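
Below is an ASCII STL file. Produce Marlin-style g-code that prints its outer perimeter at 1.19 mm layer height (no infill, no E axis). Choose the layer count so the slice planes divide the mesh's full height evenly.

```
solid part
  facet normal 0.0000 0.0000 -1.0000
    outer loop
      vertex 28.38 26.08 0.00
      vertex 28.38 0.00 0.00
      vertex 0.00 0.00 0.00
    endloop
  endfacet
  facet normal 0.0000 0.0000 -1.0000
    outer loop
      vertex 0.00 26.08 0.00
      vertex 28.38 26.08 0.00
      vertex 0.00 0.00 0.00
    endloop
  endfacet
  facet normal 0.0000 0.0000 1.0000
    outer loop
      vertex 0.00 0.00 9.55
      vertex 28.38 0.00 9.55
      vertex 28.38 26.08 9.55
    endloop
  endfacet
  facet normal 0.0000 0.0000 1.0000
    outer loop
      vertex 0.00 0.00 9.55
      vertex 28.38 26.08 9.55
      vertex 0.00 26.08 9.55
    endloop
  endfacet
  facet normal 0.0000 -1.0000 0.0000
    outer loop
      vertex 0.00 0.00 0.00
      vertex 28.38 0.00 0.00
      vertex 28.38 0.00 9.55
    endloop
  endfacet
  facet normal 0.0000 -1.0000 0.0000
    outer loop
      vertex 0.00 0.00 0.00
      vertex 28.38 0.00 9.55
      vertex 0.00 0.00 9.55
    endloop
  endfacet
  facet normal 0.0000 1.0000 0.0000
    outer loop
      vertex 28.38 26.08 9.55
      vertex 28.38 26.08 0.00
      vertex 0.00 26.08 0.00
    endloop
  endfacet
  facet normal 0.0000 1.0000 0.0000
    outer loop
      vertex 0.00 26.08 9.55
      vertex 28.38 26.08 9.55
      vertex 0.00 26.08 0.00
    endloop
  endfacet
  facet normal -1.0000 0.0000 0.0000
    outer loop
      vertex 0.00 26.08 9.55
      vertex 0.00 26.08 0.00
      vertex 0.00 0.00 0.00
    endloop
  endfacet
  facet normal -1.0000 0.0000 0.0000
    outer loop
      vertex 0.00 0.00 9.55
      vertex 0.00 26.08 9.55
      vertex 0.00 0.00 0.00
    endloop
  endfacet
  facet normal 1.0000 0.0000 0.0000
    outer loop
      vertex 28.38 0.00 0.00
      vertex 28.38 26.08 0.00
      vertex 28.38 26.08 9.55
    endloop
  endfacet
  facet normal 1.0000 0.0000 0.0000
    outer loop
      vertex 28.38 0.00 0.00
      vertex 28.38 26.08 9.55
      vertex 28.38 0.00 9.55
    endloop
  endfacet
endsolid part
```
; perimeter-only toolpath
G21 ; units = mm
G90 ; absolute positioning
G28 ; home
; layer 1
G0 Z1.19
G0 X0.00 Y0.00
G1 X28.38 Y0.00
G1 X28.38 Y26.08
G1 X0.00 Y26.08
G1 X0.00 Y0.00
; layer 2
G0 Z2.39
G0 X0.00 Y0.00
G1 X28.38 Y0.00
G1 X28.38 Y26.08
G1 X0.00 Y26.08
G1 X0.00 Y0.00
; layer 3
G0 Z3.58
G0 X0.00 Y0.00
G1 X28.38 Y0.00
G1 X28.38 Y26.08
G1 X0.00 Y26.08
G1 X0.00 Y0.00
; layer 4
G0 Z4.78
G0 X0.00 Y0.00
G1 X28.38 Y0.00
G1 X28.38 Y26.08
G1 X0.00 Y26.08
G1 X0.00 Y0.00
; layer 5
G0 Z5.97
G0 X0.00 Y0.00
G1 X28.38 Y0.00
G1 X28.38 Y26.08
G1 X0.00 Y26.08
G1 X0.00 Y0.00
; layer 6
G0 Z7.16
G0 X0.00 Y0.00
G1 X28.38 Y0.00
G1 X28.38 Y26.08
G1 X0.00 Y26.08
G1 X0.00 Y0.00
; layer 7
G0 Z8.36
G0 X0.00 Y0.00
G1 X28.38 Y0.00
G1 X28.38 Y26.08
G1 X0.00 Y26.08
G1 X0.00 Y0.00
; layer 8
G0 Z9.55
G0 X0.00 Y0.00
G1 X28.38 Y0.00
G1 X28.38 Y26.08
G1 X0.00 Y26.08
G1 X0.00 Y0.00
M2 ; end

The solid is a rectangular box, roughly 28.4 × 26.1 mm footprint and 9.55 mm tall. Slicing at Δz = 1.19 mm — 8 equal slices spanning the solid's height, so layer i sits at z = i·h/8 — gives 8 non-empty perimeters. Each is a 4-segment closed polygon; G0 lifts to the layer z and rapids to the start vertex, then G1 traces the edges.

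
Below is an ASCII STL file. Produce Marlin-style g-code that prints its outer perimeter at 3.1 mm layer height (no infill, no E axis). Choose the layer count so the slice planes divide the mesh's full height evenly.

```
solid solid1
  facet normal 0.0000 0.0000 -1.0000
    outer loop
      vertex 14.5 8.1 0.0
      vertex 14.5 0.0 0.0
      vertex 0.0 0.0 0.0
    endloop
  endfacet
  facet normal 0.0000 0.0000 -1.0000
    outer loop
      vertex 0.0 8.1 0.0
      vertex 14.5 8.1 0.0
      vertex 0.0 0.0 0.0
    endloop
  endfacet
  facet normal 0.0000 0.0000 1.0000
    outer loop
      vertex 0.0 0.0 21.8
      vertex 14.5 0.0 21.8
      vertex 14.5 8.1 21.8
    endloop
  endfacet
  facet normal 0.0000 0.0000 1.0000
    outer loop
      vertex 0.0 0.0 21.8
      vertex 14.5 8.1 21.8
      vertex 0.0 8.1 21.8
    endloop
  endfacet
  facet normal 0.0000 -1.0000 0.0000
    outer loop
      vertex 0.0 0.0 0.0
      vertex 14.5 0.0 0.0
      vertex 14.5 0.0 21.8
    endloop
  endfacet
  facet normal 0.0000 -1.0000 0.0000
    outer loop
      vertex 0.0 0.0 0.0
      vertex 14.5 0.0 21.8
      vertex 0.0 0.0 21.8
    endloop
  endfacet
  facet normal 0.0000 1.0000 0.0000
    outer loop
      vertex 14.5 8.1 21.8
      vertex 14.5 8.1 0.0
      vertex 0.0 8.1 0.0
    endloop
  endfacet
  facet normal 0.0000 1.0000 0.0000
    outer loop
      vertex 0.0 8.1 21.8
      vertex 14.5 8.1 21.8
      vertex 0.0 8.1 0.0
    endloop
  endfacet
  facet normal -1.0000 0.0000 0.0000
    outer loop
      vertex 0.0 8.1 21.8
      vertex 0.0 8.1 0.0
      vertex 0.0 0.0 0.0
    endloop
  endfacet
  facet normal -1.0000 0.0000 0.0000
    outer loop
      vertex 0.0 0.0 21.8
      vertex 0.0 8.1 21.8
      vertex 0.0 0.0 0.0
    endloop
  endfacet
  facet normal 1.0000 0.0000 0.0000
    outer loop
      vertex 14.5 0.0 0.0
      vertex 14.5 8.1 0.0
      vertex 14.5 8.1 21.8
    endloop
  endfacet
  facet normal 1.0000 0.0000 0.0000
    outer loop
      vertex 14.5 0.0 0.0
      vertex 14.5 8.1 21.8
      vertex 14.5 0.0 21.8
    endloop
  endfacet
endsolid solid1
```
; perimeter-only toolpath
G21 ; units = mm
G90 ; absolute positioning
G28 ; home
; layer 1
G0 Z3.1
G0 X0.0 Y0.0
G1 X14.5 Y0.0
G1 X14.5 Y8.1
G1 X0.0 Y8.1
G1 X0.0 Y0.0
; layer 2
G0 Z6.2
G0 X0.0 Y0.0
G1 X14.5 Y0.0
G1 X14.5 Y8.1
G1 X0.0 Y8.1
G1 X0.0 Y0.0
; layer 3
G0 Z9.3
G0 X0.0 Y0.0
G1 X14.5 Y0.0
G1 X14.5 Y8.1
G1 X0.0 Y8.1
G1 X0.0 Y0.0
; layer 4
G0 Z12.5
G0 X0.0 Y0.0
G1 X14.5 Y0.0
G1 X14.5 Y8.1
G1 X0.0 Y8.1
G1 X0.0 Y0.0
; layer 5
G0 Z15.6
G0 X0.0 Y0.0
G1 X14.5 Y0.0
G1 X14.5 Y8.1
G1 X0.0 Y8.1
G1 X0.0 Y0.0
; layer 6
G0 Z18.7
G0 X0.0 Y0.0
G1 X14.5 Y0.0
G1 X14.5 Y8.1
G1 X0.0 Y8.1
G1 X0.0 Y0.0
; layer 7
G0 Z21.8
G0 X0.0 Y0.0
G1 X14.5 Y0.0
G1 X14.5 Y8.1
G1 X0.0 Y8.1
G1 X0.0 Y0.0
M2 ; end

The solid is a rectangular box, roughly 14.5 × 8.1 mm footprint and 21.8 mm tall. Slicing at Δz = 3.1 mm — 7 equal slices spanning the solid's height, so layer i sits at z = i·h/7 — gives 7 non-empty perimeters. Each is a 4-segment closed polygon; G0 lifts to the layer z and rapids to the start vertex, then G1 traces the edges.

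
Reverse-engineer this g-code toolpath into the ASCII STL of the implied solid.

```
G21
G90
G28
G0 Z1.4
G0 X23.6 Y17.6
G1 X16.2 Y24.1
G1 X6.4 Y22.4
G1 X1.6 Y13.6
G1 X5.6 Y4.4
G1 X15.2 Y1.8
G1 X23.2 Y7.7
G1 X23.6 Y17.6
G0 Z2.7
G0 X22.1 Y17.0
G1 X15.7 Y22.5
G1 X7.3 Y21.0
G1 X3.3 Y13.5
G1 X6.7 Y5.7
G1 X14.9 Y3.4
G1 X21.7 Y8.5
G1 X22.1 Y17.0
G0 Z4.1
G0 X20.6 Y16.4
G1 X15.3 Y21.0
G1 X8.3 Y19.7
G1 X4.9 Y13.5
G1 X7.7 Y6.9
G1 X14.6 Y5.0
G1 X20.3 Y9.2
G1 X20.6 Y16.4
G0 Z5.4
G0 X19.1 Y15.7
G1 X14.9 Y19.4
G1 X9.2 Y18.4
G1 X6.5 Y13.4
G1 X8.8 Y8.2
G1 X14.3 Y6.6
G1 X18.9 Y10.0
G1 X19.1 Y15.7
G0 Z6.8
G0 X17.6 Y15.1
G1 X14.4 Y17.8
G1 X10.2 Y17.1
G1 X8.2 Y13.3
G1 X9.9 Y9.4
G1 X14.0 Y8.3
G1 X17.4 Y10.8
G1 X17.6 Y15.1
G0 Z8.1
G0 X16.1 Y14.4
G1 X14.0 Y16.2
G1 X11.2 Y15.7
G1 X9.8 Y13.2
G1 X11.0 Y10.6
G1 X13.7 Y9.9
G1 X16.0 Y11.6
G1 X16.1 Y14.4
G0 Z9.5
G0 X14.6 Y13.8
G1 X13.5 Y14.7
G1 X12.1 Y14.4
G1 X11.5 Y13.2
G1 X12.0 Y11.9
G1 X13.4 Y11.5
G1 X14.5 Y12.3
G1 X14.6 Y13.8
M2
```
solid part
  facet normal 0.0000 0.0000 -1.0000
    outer loop
      vertex 5.4 23.7 0.0
      vertex 16.6 25.7 0.0
      vertex 25.1 18.3 0.0
    endloop
  endfacet
  facet normal 0.0000 0.0000 -1.0000
    outer loop
      vertex 0.0 13.7 0.0
      vertex 5.4 23.7 0.0
      vertex 25.1 18.3 0.0
    endloop
  endfacet
  facet normal 0.0000 0.0000 -1.0000
    outer loop
      vertex 4.5 3.2 0.0
      vertex 0.0 13.7 0.0
      vertex 25.1 18.3 0.0
    endloop
  endfacet
  facet normal 0.0000 0.0000 -1.0000
    outer loop
      vertex 15.5 0.2 0.0
      vertex 4.5 3.2 0.0
      vertex 25.1 18.3 0.0
    endloop
  endfacet
  facet normal 0.0000 0.0000 -1.0000
    outer loop
      vertex 24.6 6.9 0.0
      vertex 15.5 0.2 0.0
      vertex 25.1 18.3 0.0
    endloop
  endfacet
  facet normal 0.4433 0.5092 0.7377
    outer loop
      vertex 25.1 18.3 0.0
      vertex 16.6 25.7 0.0
      vertex 13.1 13.1 10.8
    endloop
  endfacet
  facet normal -0.1187 0.6650 0.7373
    outer loop
      vertex 16.6 25.7 0.0
      vertex 5.4 23.7 0.0
      vertex 13.1 13.1 10.8
    endloop
  endfacet
  facet normal -0.5938 0.3206 0.7380
    outer loop
      vertex 5.4 23.7 0.0
      vertex 0.0 13.7 0.0
      vertex 13.1 13.1 10.8
    endloop
  endfacet
  facet normal -0.6204 -0.2659 0.7378
    outer loop
      vertex 0.0 13.7 0.0
      vertex 4.5 3.2 0.0
      vertex 13.1 13.1 10.8
    endloop
  endfacet
  facet normal -0.1775 -0.6509 0.7381
    outer loop
      vertex 4.5 3.2 0.0
      vertex 15.5 0.2 0.0
      vertex 13.1 13.1 10.8
    endloop
  endfacet
  facet normal 0.4001 -0.5434 0.7380
    outer loop
      vertex 15.5 0.2 0.0
      vertex 24.6 6.9 0.0
      vertex 13.1 13.1 10.8
    endloop
  endfacet
  facet normal 0.6757 -0.0296 0.7365
    outer loop
      vertex 24.6 6.9 0.0
      vertex 25.1 18.3 0.0
      vertex 13.1 13.1 10.8
    endloop
  endfacet
endsolid part

The G0 Z moves step by Δz≈1.4 mm. The G1 loops shrink linearly with z, so the solid tapers from its base footprint up to z≈10.8. Closing with a flat bottom cap and the tapered top and triangulating gives 12 facets — a regular 7-sided pyramid, base circumscribed radius ≈ 13.1 mm, apex at z ≈ 10.8 mm.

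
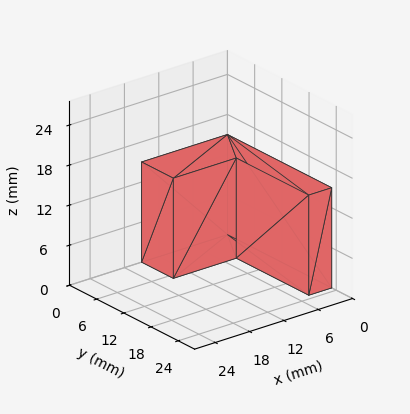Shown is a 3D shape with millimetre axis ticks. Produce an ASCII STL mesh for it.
Reading the render: the shape is an L-shaped prism: outer 15 × 23 mm, arm thicknesses ≈ 7 mm (horizontal) and 4 mm (vertical), extruded 15 mm in z (dimensions read to the nearest mm from the axis ticks). For the STL, each face is triangulated and given an outward normal.

solid part
  facet normal 0.0000 0.0000 -1.0000
    outer loop
      vertex 15.000 7.000 0.000
      vertex 15.000 0.000 0.000
      vertex 0.000 0.000 0.000
    endloop
  endfacet
  facet normal 0.0000 0.0000 -1.0000
    outer loop
      vertex 4.000 7.000 0.000
      vertex 15.000 7.000 0.000
      vertex 0.000 0.000 0.000
    endloop
  endfacet
  facet normal 0.0000 0.0000 -1.0000
    outer loop
      vertex 4.000 23.000 0.000
      vertex 4.000 7.000 0.000
      vertex 0.000 0.000 0.000
    endloop
  endfacet
  facet normal 0.0000 0.0000 -1.0000
    outer loop
      vertex 0.000 23.000 0.000
      vertex 4.000 23.000 0.000
      vertex 0.000 0.000 0.000
    endloop
  endfacet
  facet normal 0.0000 0.0000 1.0000
    outer loop
      vertex 0.000 0.000 15.000
      vertex 15.000 0.000 15.000
      vertex 15.000 7.000 15.000
    endloop
  endfacet
  facet normal 0.0000 0.0000 1.0000
    outer loop
      vertex 0.000 0.000 15.000
      vertex 15.000 7.000 15.000
      vertex 4.000 7.000 15.000
    endloop
  endfacet
  facet normal 0.0000 0.0000 1.0000
    outer loop
      vertex 0.000 0.000 15.000
      vertex 4.000 7.000 15.000
      vertex 4.000 23.000 15.000
    endloop
  endfacet
  facet normal 0.0000 0.0000 1.0000
    outer loop
      vertex 0.000 0.000 15.000
      vertex 4.000 23.000 15.000
      vertex 0.000 23.000 15.000
    endloop
  endfacet
  facet normal 0.0000 -1.0000 0.0000
    outer loop
      vertex 0.000 0.000 0.000
      vertex 15.000 0.000 0.000
      vertex 15.000 0.000 15.000
    endloop
  endfacet
  facet normal 0.0000 -1.0000 0.0000
    outer loop
      vertex 0.000 0.000 0.000
      vertex 15.000 0.000 15.000
      vertex 0.000 0.000 15.000
    endloop
  endfacet
  facet normal 1.0000 0.0000 0.0000
    outer loop
      vertex 15.000 0.000 0.000
      vertex 15.000 7.000 0.000
      vertex 15.000 7.000 15.000
    endloop
  endfacet
  facet normal 1.0000 0.0000 0.0000
    outer loop
      vertex 15.000 0.000 0.000
      vertex 15.000 7.000 15.000
      vertex 15.000 0.000 15.000
    endloop
  endfacet
  facet normal 0.0000 1.0000 0.0000
    outer loop
      vertex 15.000 7.000 0.000
      vertex 4.000 7.000 0.000
      vertex 4.000 7.000 15.000
    endloop
  endfacet
  facet normal 0.0000 1.0000 0.0000
    outer loop
      vertex 15.000 7.000 0.000
      vertex 4.000 7.000 15.000
      vertex 15.000 7.000 15.000
    endloop
  endfacet
  facet normal 1.0000 0.0000 0.0000
    outer loop
      vertex 4.000 7.000 0.000
      vertex 4.000 23.000 0.000
      vertex 4.000 23.000 15.000
    endloop
  endfacet
  facet normal 1.0000 0.0000 0.0000
    outer loop
      vertex 4.000 7.000 0.000
      vertex 4.000 23.000 15.000
      vertex 4.000 7.000 15.000
    endloop
  endfacet
  facet normal 0.0000 1.0000 0.0000
    outer loop
      vertex 4.000 23.000 0.000
      vertex 0.000 23.000 0.000
      vertex 0.000 23.000 15.000
    endloop
  endfacet
  facet normal 0.0000 1.0000 0.0000
    outer loop
      vertex 4.000 23.000 0.000
      vertex 0.000 23.000 15.000
      vertex 4.000 23.000 15.000
    endloop
  endfacet
  facet normal -1.0000 0.0000 0.0000
    outer loop
      vertex 0.000 23.000 0.000
      vertex 0.000 0.000 0.000
      vertex 0.000 0.000 15.000
    endloop
  endfacet
  facet normal -1.0000 0.0000 0.0000
    outer loop
      vertex 0.000 23.000 0.000
      vertex 0.000 0.000 15.000
      vertex 0.000 23.000 15.000
    endloop
  endfacet
endsolid part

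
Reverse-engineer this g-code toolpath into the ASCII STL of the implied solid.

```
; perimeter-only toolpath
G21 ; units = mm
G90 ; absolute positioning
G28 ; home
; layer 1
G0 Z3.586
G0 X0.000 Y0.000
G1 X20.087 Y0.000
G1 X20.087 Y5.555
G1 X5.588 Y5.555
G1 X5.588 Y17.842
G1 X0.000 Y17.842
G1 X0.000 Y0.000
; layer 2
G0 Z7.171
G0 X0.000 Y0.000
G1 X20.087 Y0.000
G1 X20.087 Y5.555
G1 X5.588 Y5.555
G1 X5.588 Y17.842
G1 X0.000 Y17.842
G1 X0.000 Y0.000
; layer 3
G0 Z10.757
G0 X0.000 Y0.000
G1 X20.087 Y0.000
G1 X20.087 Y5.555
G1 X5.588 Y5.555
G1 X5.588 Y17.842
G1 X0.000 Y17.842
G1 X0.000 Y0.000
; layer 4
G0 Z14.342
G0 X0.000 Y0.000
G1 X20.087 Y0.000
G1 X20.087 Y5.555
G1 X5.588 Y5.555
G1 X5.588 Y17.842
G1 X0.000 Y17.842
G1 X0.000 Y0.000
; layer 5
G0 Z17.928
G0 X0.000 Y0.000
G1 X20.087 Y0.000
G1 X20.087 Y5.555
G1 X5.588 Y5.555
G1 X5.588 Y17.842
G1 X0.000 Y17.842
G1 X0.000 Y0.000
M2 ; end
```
solid part
  facet normal 0.0000 0.0000 -1.0000
    outer loop
      vertex 20.087 5.555 0.000
      vertex 20.087 0.000 0.000
      vertex 0.000 0.000 0.000
    endloop
  endfacet
  facet normal 0.0000 0.0000 -1.0000
    outer loop
      vertex 5.588 5.555 0.000
      vertex 20.087 5.555 0.000
      vertex 0.000 0.000 0.000
    endloop
  endfacet
  facet normal 0.0000 0.0000 -1.0000
    outer loop
      vertex 5.588 17.842 0.000
      vertex 5.588 5.555 0.000
      vertex 0.000 0.000 0.000
    endloop
  endfacet
  facet normal 0.0000 0.0000 -1.0000
    outer loop
      vertex 0.000 17.842 0.000
      vertex 5.588 17.842 0.000
      vertex 0.000 0.000 0.000
    endloop
  endfacet
  facet normal 0.0000 0.0000 1.0000
    outer loop
      vertex 0.000 0.000 17.928
      vertex 20.087 0.000 17.928
      vertex 20.087 5.555 17.928
    endloop
  endfacet
  facet normal 0.0000 0.0000 1.0000
    outer loop
      vertex 0.000 0.000 17.928
      vertex 20.087 5.555 17.928
      vertex 5.588 5.555 17.928
    endloop
  endfacet
  facet normal 0.0000 0.0000 1.0000
    outer loop
      vertex 0.000 0.000 17.928
      vertex 5.588 5.555 17.928
      vertex 5.588 17.842 17.928
    endloop
  endfacet
  facet normal 0.0000 0.0000 1.0000
    outer loop
      vertex 0.000 0.000 17.928
      vertex 5.588 17.842 17.928
      vertex 0.000 17.842 17.928
    endloop
  endfacet
  facet normal 0.0000 -1.0000 0.0000
    outer loop
      vertex 0.000 0.000 0.000
      vertex 20.087 0.000 0.000
      vertex 20.087 0.000 17.928
    endloop
  endfacet
  facet normal 0.0000 -1.0000 0.0000
    outer loop
      vertex 0.000 0.000 0.000
      vertex 20.087 0.000 17.928
      vertex 0.000 0.000 17.928
    endloop
  endfacet
  facet normal 1.0000 0.0000 0.0000
    outer loop
      vertex 20.087 0.000 0.000
      vertex 20.087 5.555 0.000
      vertex 20.087 5.555 17.928
    endloop
  endfacet
  facet normal 1.0000 0.0000 0.0000
    outer loop
      vertex 20.087 0.000 0.000
      vertex 20.087 5.555 17.928
      vertex 20.087 0.000 17.928
    endloop
  endfacet
  facet normal 0.0000 1.0000 0.0000
    outer loop
      vertex 20.087 5.555 0.000
      vertex 5.588 5.555 0.000
      vertex 5.588 5.555 17.928
    endloop
  endfacet
  facet normal 0.0000 1.0000 0.0000
    outer loop
      vertex 20.087 5.555 0.000
      vertex 5.588 5.555 17.928
      vertex 20.087 5.555 17.928
    endloop
  endfacet
  facet normal 1.0000 0.0000 0.0000
    outer loop
      vertex 5.588 5.555 0.000
      vertex 5.588 17.842 0.000
      vertex 5.588 17.842 17.928
    endloop
  endfacet
  facet normal 1.0000 0.0000 0.0000
    outer loop
      vertex 5.588 5.555 0.000
      vertex 5.588 17.842 17.928
      vertex 5.588 5.555 17.928
    endloop
  endfacet
  facet normal 0.0000 1.0000 0.0000
    outer loop
      vertex 5.588 17.842 0.000
      vertex 0.000 17.842 0.000
      vertex 0.000 17.842 17.928
    endloop
  endfacet
  facet normal 0.0000 1.0000 0.0000
    outer loop
      vertex 5.588 17.842 0.000
      vertex 0.000 17.842 17.928
      vertex 5.588 17.842 17.928
    endloop
  endfacet
  facet normal -1.0000 0.0000 0.0000
    outer loop
      vertex 0.000 17.842 0.000
      vertex 0.000 0.000 0.000
      vertex 0.000 0.000 17.928
    endloop
  endfacet
  facet normal -1.0000 0.0000 0.0000
    outer loop
      vertex 0.000 17.842 0.000
      vertex 0.000 0.000 17.928
      vertex 0.000 17.842 17.928
    endloop
  endfacet
endsolid part

The G0 Z moves step by Δz≈3.586 mm. Every layer's G1 loop is the same polygon, so the solid is a straight extrusion of it from z=0 to z≈17.9. Closing with flat bottom and top caps and triangulating gives 20 facets — an L-shaped prism: outer 20.1 × 17.8 mm, arm thicknesses ≈ 5.55 mm (horizontal) and 5.59 mm (vertical), extruded 17.9 mm in z.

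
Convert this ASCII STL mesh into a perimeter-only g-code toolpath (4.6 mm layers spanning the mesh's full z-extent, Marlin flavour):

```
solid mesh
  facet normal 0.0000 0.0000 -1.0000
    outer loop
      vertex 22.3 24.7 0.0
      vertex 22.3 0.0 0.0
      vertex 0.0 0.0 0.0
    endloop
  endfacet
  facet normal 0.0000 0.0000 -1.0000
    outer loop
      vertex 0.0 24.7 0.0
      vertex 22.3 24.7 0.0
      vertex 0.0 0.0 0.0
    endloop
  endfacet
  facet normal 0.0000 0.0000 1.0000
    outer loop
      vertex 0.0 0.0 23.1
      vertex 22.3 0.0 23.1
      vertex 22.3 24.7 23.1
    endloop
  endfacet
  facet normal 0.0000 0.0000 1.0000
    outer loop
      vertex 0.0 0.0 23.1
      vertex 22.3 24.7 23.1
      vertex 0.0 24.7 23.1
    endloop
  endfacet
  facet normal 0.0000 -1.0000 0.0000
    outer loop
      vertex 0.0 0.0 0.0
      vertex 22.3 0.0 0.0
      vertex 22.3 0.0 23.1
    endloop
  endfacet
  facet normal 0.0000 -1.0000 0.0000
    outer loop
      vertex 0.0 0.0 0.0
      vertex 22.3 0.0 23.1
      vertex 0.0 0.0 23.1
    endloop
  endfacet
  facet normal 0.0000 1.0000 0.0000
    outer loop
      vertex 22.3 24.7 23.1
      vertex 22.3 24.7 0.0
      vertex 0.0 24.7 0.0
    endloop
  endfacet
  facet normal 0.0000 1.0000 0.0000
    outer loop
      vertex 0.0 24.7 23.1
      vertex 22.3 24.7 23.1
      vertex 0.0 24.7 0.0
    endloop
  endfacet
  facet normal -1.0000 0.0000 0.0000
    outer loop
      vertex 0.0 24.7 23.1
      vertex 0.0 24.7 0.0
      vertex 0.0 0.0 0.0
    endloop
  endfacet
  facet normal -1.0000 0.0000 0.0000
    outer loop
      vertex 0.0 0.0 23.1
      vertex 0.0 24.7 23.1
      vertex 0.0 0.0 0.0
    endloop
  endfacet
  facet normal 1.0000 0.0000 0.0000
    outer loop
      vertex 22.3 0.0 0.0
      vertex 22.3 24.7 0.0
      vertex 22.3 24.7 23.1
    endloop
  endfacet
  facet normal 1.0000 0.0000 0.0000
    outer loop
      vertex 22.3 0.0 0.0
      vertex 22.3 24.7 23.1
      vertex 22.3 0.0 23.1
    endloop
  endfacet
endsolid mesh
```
; perimeter-only toolpath
G21 ; units = mm
G90 ; absolute positioning
G28 ; home
; layer 1
G0 Z4.6
G0 X0.0 Y0.0
G1 X22.3 Y0.0
G1 X22.3 Y24.7
G1 X0.0 Y24.7
G1 X0.0 Y0.0
; layer 2
G0 Z9.2
G0 X0.0 Y0.0
G1 X22.3 Y0.0
G1 X22.3 Y24.7
G1 X0.0 Y24.7
G1 X0.0 Y0.0
; layer 3
G0 Z13.9
G0 X0.0 Y0.0
G1 X22.3 Y0.0
G1 X22.3 Y24.7
G1 X0.0 Y24.7
G1 X0.0 Y0.0
; layer 4
G0 Z18.5
G0 X0.0 Y0.0
G1 X22.3 Y0.0
G1 X22.3 Y24.7
G1 X0.0 Y24.7
G1 X0.0 Y0.0
; layer 5
G0 Z23.1
G0 X0.0 Y0.0
G1 X22.3 Y0.0
G1 X22.3 Y24.7
G1 X0.0 Y24.7
G1 X0.0 Y0.0
M2 ; end

The solid is a rectangular box, roughly 22.3 × 24.7 mm footprint and 23.1 mm tall. Slicing at Δz = 4.6 mm — 5 equal slices spanning the solid's height, so layer i sits at z = i·h/5 — gives 5 non-empty perimeters. Each is a 4-segment closed polygon; G0 lifts to the layer z and rapids to the start vertex, then G1 traces the edges.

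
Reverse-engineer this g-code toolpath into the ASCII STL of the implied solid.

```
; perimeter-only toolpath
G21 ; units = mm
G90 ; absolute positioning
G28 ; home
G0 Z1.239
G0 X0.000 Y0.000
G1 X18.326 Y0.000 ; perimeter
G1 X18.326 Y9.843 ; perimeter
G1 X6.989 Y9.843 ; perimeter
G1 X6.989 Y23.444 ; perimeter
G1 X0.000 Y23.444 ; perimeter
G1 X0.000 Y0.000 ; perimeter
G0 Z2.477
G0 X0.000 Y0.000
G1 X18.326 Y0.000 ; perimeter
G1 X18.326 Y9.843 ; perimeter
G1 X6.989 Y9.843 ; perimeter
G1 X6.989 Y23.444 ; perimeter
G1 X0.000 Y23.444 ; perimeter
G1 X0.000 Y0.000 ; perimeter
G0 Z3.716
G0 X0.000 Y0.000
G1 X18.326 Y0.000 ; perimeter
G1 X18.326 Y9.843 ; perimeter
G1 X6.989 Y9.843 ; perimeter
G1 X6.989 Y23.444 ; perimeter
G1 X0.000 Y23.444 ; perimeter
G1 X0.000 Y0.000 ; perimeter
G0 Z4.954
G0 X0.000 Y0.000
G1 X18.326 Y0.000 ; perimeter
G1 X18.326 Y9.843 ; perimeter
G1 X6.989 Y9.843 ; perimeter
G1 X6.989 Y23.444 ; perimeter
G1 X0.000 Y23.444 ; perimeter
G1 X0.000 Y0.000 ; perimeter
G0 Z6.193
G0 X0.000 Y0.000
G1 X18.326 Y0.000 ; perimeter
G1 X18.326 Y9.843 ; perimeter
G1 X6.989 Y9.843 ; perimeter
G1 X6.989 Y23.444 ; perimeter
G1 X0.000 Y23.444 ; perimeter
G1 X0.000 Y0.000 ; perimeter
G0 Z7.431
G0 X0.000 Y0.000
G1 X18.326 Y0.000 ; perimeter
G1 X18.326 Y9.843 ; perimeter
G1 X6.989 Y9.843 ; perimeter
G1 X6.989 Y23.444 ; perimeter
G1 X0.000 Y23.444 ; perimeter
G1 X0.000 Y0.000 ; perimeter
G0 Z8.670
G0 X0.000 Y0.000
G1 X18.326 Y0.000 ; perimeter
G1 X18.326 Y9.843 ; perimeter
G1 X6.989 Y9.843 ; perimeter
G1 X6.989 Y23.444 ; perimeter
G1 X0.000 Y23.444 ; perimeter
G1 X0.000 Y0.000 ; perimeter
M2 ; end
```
solid part
  facet normal 0.0000 0.0000 -1.0000
    outer loop
      vertex 18.326 9.843 0.000
      vertex 18.326 0.000 0.000
      vertex 0.000 0.000 0.000
    endloop
  endfacet
  facet normal 0.0000 0.0000 -1.0000
    outer loop
      vertex 6.989 9.843 0.000
      vertex 18.326 9.843 0.000
      vertex 0.000 0.000 0.000
    endloop
  endfacet
  facet normal 0.0000 0.0000 -1.0000
    outer loop
      vertex 6.989 23.444 0.000
      vertex 6.989 9.843 0.000
      vertex 0.000 0.000 0.000
    endloop
  endfacet
  facet normal 0.0000 0.0000 -1.0000
    outer loop
      vertex 0.000 23.444 0.000
      vertex 6.989 23.444 0.000
      vertex 0.000 0.000 0.000
    endloop
  endfacet
  facet normal 0.0000 0.0000 1.0000
    outer loop
      vertex 0.000 0.000 8.670
      vertex 18.326 0.000 8.670
      vertex 18.326 9.843 8.670
    endloop
  endfacet
  facet normal 0.0000 0.0000 1.0000
    outer loop
      vertex 0.000 0.000 8.670
      vertex 18.326 9.843 8.670
      vertex 6.989 9.843 8.670
    endloop
  endfacet
  facet normal 0.0000 0.0000 1.0000
    outer loop
      vertex 0.000 0.000 8.670
      vertex 6.989 9.843 8.670
      vertex 6.989 23.444 8.670
    endloop
  endfacet
  facet normal 0.0000 0.0000 1.0000
    outer loop
      vertex 0.000 0.000 8.670
      vertex 6.989 23.444 8.670
      vertex 0.000 23.444 8.670
    endloop
  endfacet
  facet normal 0.0000 -1.0000 0.0000
    outer loop
      vertex 0.000 0.000 0.000
      vertex 18.326 0.000 0.000
      vertex 18.326 0.000 8.670
    endloop
  endfacet
  facet normal 0.0000 -1.0000 0.0000
    outer loop
      vertex 0.000 0.000 0.000
      vertex 18.326 0.000 8.670
      vertex 0.000 0.000 8.670
    endloop
  endfacet
  facet normal 1.0000 0.0000 0.0000
    outer loop
      vertex 18.326 0.000 0.000
      vertex 18.326 9.843 0.000
      vertex 18.326 9.843 8.670
    endloop
  endfacet
  facet normal 1.0000 0.0000 0.0000
    outer loop
      vertex 18.326 0.000 0.000
      vertex 18.326 9.843 8.670
      vertex 18.326 0.000 8.670
    endloop
  endfacet
  facet normal 0.0000 1.0000 0.0000
    outer loop
      vertex 18.326 9.843 0.000
      vertex 6.989 9.843 0.000
      vertex 6.989 9.843 8.670
    endloop
  endfacet
  facet normal 0.0000 1.0000 0.0000
    outer loop
      vertex 18.326 9.843 0.000
      vertex 6.989 9.843 8.670
      vertex 18.326 9.843 8.670
    endloop
  endfacet
  facet normal 1.0000 0.0000 0.0000
    outer loop
      vertex 6.989 9.843 0.000
      vertex 6.989 23.444 0.000
      vertex 6.989 23.444 8.670
    endloop
  endfacet
  facet normal 1.0000 0.0000 0.0000
    outer loop
      vertex 6.989 9.843 0.000
      vertex 6.989 23.444 8.670
      vertex 6.989 9.843 8.670
    endloop
  endfacet
  facet normal 0.0000 1.0000 0.0000
    outer loop
      vertex 6.989 23.444 0.000
      vertex 0.000 23.444 0.000
      vertex 0.000 23.444 8.670
    endloop
  endfacet
  facet normal 0.0000 1.0000 0.0000
    outer loop
      vertex 6.989 23.444 0.000
      vertex 0.000 23.444 8.670
      vertex 6.989 23.444 8.670
    endloop
  endfacet
  facet normal -1.0000 0.0000 0.0000
    outer loop
      vertex 0.000 23.444 0.000
      vertex 0.000 0.000 0.000
      vertex 0.000 0.000 8.670
    endloop
  endfacet
  facet normal -1.0000 0.0000 0.0000
    outer loop
      vertex 0.000 23.444 0.000
      vertex 0.000 0.000 8.670
      vertex 0.000 23.444 8.670
    endloop
  endfacet
endsolid part

The G0 Z moves step by Δz≈1.239 mm. Every layer's G1 loop is the same polygon, so the solid is a straight extrusion of it from z=0 to z≈8.67. Closing with flat bottom and top caps and triangulating gives 20 facets — an L-shaped prism: outer 18.3 × 23.4 mm, arm thicknesses ≈ 9.84 mm (horizontal) and 6.99 mm (vertical), extruded 8.67 mm in z.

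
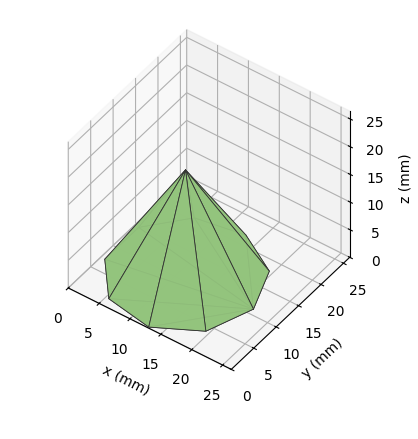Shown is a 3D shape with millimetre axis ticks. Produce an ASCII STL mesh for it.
Reading the render: the shape is a regular 9-sided pyramid, base circumscribed radius ≈ 11 mm, apex at z ≈ 19 mm (dimensions read to the nearest mm from the axis ticks). For the STL, each face is triangulated and given an outward normal.

solid part
  facet normal 0.0000 0.0000 -1.0000
    outer loop
      vertex 12.91 21.83 0.00
      vertex 19.43 18.07 0.00
      vertex 22.00 11.00 0.00
    endloop
  endfacet
  facet normal 0.0000 0.0000 -1.0000
    outer loop
      vertex 5.50 20.53 0.00
      vertex 12.91 21.83 0.00
      vertex 22.00 11.00 0.00
    endloop
  endfacet
  facet normal 0.0000 0.0000 -1.0000
    outer loop
      vertex 0.66 14.76 0.00
      vertex 5.50 20.53 0.00
      vertex 22.00 11.00 0.00
    endloop
  endfacet
  facet normal 0.0000 0.0000 -1.0000
    outer loop
      vertex 0.66 7.24 0.00
      vertex 0.66 14.76 0.00
      vertex 22.00 11.00 0.00
    endloop
  endfacet
  facet normal 0.0000 0.0000 -1.0000
    outer loop
      vertex 5.50 1.47 0.00
      vertex 0.66 7.24 0.00
      vertex 22.00 11.00 0.00
    endloop
  endfacet
  facet normal 0.0000 0.0000 -1.0000
    outer loop
      vertex 12.91 0.17 0.00
      vertex 5.50 1.47 0.00
      vertex 22.00 11.00 0.00
    endloop
  endfacet
  facet normal 0.0000 0.0000 -1.0000
    outer loop
      vertex 19.43 3.93 0.00
      vertex 12.91 0.17 0.00
      vertex 22.00 11.00 0.00
    endloop
  endfacet
  facet normal 0.8255 0.3001 0.4779
    outer loop
      vertex 22.00 11.00 0.00
      vertex 19.43 18.07 0.00
      vertex 11.00 11.00 19.00
    endloop
  endfacet
  facet normal 0.4388 0.7610 0.4779
    outer loop
      vertex 19.43 18.07 0.00
      vertex 12.91 21.83 0.00
      vertex 11.00 11.00 19.00
    endloop
  endfacet
  facet normal -0.1518 0.8652 0.4779
    outer loop
      vertex 12.91 21.83 0.00
      vertex 5.50 20.53 0.00
      vertex 11.00 11.00 19.00
    endloop
  endfacet
  facet normal -0.6730 0.5645 0.4780
    outer loop
      vertex 5.50 20.53 0.00
      vertex 0.66 14.76 0.00
      vertex 11.00 11.00 19.00
    endloop
  endfacet
  facet normal -0.8784 0.0000 0.4780
    outer loop
      vertex 0.66 14.76 0.00
      vertex 0.66 7.24 0.00
      vertex 11.00 11.00 19.00
    endloop
  endfacet
  facet normal -0.6730 -0.5645 0.4780
    outer loop
      vertex 0.66 7.24 0.00
      vertex 5.50 1.47 0.00
      vertex 11.00 11.00 19.00
    endloop
  endfacet
  facet normal -0.1518 -0.8652 0.4779
    outer loop
      vertex 5.50 1.47 0.00
      vertex 12.91 0.17 0.00
      vertex 11.00 11.00 19.00
    endloop
  endfacet
  facet normal 0.4388 -0.7610 0.4779
    outer loop
      vertex 12.91 0.17 0.00
      vertex 19.43 3.93 0.00
      vertex 11.00 11.00 19.00
    endloop
  endfacet
  facet normal 0.8255 -0.3001 0.4779
    outer loop
      vertex 19.43 3.93 0.00
      vertex 22.00 11.00 0.00
      vertex 11.00 11.00 19.00
    endloop
  endfacet
endsolid part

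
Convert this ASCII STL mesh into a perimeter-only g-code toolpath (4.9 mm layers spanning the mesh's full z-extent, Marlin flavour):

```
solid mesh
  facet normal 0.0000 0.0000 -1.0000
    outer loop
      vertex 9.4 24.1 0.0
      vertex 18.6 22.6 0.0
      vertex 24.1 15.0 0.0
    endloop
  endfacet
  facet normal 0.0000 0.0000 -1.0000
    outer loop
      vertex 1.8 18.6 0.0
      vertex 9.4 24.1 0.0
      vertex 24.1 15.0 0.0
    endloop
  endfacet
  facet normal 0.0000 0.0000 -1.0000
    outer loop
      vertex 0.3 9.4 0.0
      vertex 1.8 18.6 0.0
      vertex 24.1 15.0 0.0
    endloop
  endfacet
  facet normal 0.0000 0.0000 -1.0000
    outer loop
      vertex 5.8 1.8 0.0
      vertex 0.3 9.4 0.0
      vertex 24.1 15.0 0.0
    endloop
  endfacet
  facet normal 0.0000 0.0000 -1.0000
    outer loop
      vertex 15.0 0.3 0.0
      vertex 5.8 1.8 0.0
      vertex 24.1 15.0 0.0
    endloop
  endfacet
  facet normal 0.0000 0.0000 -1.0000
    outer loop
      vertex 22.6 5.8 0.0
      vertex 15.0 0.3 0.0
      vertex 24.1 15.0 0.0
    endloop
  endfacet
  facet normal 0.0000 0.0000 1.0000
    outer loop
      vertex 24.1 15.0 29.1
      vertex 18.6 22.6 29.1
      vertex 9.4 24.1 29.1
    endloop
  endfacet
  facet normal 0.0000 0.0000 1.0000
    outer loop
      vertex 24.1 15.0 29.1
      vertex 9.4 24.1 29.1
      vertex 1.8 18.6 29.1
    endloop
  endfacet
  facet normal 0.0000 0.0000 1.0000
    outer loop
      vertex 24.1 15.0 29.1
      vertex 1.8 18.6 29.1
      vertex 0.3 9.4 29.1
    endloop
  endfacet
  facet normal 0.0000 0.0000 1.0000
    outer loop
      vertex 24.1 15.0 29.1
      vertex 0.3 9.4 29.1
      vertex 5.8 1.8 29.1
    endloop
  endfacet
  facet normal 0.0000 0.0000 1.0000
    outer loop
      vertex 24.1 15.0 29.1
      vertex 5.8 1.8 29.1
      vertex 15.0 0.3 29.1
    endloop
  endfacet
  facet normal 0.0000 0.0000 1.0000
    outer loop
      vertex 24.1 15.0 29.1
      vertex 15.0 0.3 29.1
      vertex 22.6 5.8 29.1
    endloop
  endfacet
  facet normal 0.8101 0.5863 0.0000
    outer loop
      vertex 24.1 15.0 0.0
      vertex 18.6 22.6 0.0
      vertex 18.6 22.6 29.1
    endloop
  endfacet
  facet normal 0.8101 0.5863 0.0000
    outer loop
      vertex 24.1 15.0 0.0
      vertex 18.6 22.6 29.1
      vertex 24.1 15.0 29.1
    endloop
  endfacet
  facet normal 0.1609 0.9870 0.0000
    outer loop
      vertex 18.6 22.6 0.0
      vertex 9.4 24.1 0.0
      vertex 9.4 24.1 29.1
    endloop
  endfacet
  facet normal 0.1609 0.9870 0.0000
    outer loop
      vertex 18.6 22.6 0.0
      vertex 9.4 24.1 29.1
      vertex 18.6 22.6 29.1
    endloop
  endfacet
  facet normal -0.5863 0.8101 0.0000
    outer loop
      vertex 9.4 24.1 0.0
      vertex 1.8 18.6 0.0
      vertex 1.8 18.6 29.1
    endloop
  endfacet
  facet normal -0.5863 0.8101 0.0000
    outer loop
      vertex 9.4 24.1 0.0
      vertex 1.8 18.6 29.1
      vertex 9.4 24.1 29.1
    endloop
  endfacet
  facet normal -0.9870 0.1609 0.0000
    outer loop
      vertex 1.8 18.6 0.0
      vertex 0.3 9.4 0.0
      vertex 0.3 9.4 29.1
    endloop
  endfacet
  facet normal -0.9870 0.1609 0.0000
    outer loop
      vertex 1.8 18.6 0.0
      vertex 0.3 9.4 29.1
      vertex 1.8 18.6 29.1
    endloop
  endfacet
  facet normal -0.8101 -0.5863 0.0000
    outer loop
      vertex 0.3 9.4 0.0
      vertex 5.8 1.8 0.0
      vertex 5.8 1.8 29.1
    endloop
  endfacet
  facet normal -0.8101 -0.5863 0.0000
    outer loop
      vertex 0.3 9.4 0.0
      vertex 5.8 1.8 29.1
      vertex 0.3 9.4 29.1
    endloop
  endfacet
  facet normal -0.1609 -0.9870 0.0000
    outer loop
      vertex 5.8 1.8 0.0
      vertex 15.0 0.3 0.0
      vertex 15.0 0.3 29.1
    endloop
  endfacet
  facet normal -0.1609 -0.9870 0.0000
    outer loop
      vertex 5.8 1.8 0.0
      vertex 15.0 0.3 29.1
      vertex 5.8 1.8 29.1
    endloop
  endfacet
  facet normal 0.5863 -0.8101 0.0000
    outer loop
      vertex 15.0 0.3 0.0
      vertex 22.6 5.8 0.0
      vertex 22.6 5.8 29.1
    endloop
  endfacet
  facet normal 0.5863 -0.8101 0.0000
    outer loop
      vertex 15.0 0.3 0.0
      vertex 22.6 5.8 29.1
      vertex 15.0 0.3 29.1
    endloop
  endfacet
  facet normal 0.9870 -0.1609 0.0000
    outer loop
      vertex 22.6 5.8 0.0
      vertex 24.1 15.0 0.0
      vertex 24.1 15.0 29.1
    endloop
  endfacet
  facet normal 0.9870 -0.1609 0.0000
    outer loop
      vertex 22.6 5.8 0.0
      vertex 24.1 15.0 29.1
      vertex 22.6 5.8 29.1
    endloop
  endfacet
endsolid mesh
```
; perimeter-only toolpath
G21 ; units = mm
G90 ; absolute positioning
G28 ; home
; layer 1
G0 Z4.9
G0 X24.1 Y15.0
G1 X18.6 Y22.6
G1 X9.4 Y24.1
G1 X1.8 Y18.6
G1 X0.3 Y9.4
G1 X5.8 Y1.8
G1 X15.0 Y0.3
G1 X22.6 Y5.8
G1 X24.1 Y15.0
; layer 2
G0 Z9.7
G0 X24.1 Y15.0
G1 X18.6 Y22.6
G1 X9.4 Y24.1
G1 X1.8 Y18.6
G1 X0.3 Y9.4
G1 X5.8 Y1.8
G1 X15.0 Y0.3
G1 X22.6 Y5.8
G1 X24.1 Y15.0
; layer 3
G0 Z14.6
G0 X24.1 Y15.0
G1 X18.6 Y22.6
G1 X9.4 Y24.1
G1 X1.8 Y18.6
G1 X0.3 Y9.4
G1 X5.8 Y1.8
G1 X15.0 Y0.3
G1 X22.6 Y5.8
G1 X24.1 Y15.0
; layer 4
G0 Z19.4
G0 X24.1 Y15.0
G1 X18.6 Y22.6
G1 X9.4 Y24.1
G1 X1.8 Y18.6
G1 X0.3 Y9.4
G1 X5.8 Y1.8
G1 X15.0 Y0.3
G1 X22.6 Y5.8
G1 X24.1 Y15.0
; layer 5
G0 Z24.3
G0 X24.1 Y15.0
G1 X18.6 Y22.6
G1 X9.4 Y24.1
G1 X1.8 Y18.6
G1 X0.3 Y9.4
G1 X5.8 Y1.8
G1 X15.0 Y0.3
G1 X22.6 Y5.8
G1 X24.1 Y15.0
; layer 6
G0 Z29.1
G0 X24.1 Y15.0
G1 X18.6 Y22.6
G1 X9.4 Y24.1
G1 X1.8 Y18.6
G1 X0.3 Y9.4
G1 X5.8 Y1.8
G1 X15.0 Y0.3
G1 X22.6 Y5.8
G1 X24.1 Y15.0
M2 ; end

The solid is a regular 8-sided prism (a cylinder approximated with 8 flat sides), circumscribed radius ≈ 12.2 mm, height ≈ 29.1 mm. Slicing at Δz = 4.9 mm — 6 equal slices spanning the solid's height, so layer i sits at z = i·h/6 — gives 6 non-empty perimeters. Each is a 8-segment closed polygon; G0 lifts to the layer z and rapids to the start vertex, then G1 traces the edges.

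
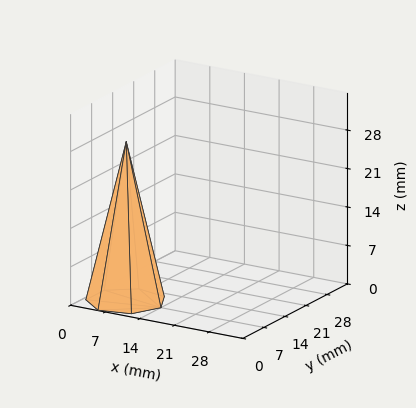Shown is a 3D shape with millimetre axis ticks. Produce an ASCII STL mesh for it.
Reading the render: the shape is a regular 7-sided pyramid, base circumscribed radius ≈ 7 mm, apex at z ≈ 29 mm (dimensions read to the nearest mm from the axis ticks). For the STL, each face is triangulated and given an outward normal.

solid part
  facet normal 0.0000 0.0000 -1.0000
    outer loop
      vertex 5.44 13.82 0.00
      vertex 11.36 12.47 0.00
      vertex 14.00 7.00 0.00
    endloop
  endfacet
  facet normal 0.0000 0.0000 -1.0000
    outer loop
      vertex 0.69 10.04 0.00
      vertex 5.44 13.82 0.00
      vertex 14.00 7.00 0.00
    endloop
  endfacet
  facet normal 0.0000 0.0000 -1.0000
    outer loop
      vertex 0.69 3.96 0.00
      vertex 0.69 10.04 0.00
      vertex 14.00 7.00 0.00
    endloop
  endfacet
  facet normal 0.0000 0.0000 -1.0000
    outer loop
      vertex 5.44 0.18 0.00
      vertex 0.69 3.96 0.00
      vertex 14.00 7.00 0.00
    endloop
  endfacet
  facet normal 0.0000 0.0000 -1.0000
    outer loop
      vertex 11.36 1.53 0.00
      vertex 5.44 0.18 0.00
      vertex 14.00 7.00 0.00
    endloop
  endfacet
  facet normal 0.8800 0.4247 0.2124
    outer loop
      vertex 14.00 7.00 0.00
      vertex 11.36 12.47 0.00
      vertex 7.00 7.00 29.00
    endloop
  endfacet
  facet normal 0.2173 0.9527 0.2124
    outer loop
      vertex 11.36 12.47 0.00
      vertex 5.44 13.82 0.00
      vertex 7.00 7.00 29.00
    endloop
  endfacet
  facet normal -0.6085 0.7646 0.2125
    outer loop
      vertex 5.44 13.82 0.00
      vertex 0.69 10.04 0.00
      vertex 7.00 7.00 29.00
    endloop
  endfacet
  facet normal -0.9771 0.0000 0.2126
    outer loop
      vertex 0.69 10.04 0.00
      vertex 0.69 3.96 0.00
      vertex 7.00 7.00 29.00
    endloop
  endfacet
  facet normal -0.6085 -0.7646 0.2125
    outer loop
      vertex 0.69 3.96 0.00
      vertex 5.44 0.18 0.00
      vertex 7.00 7.00 29.00
    endloop
  endfacet
  facet normal 0.2173 -0.9527 0.2124
    outer loop
      vertex 5.44 0.18 0.00
      vertex 11.36 1.53 0.00
      vertex 7.00 7.00 29.00
    endloop
  endfacet
  facet normal 0.8800 -0.4247 0.2124
    outer loop
      vertex 11.36 1.53 0.00
      vertex 14.00 7.00 0.00
      vertex 7.00 7.00 29.00
    endloop
  endfacet
endsolid part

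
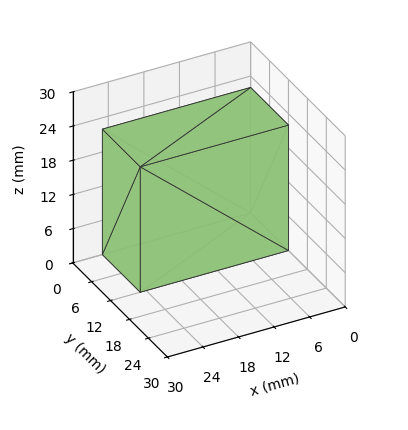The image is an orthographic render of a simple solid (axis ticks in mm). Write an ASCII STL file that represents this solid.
Reading the render: the shape is a rectangular box, roughly 25 × 12 mm footprint and 22 mm tall (dimensions read to the nearest mm from the axis ticks). For the STL, each face is triangulated and given an outward normal.

solid part
  facet normal 0.0000 0.0000 -1.0000
    outer loop
      vertex 25.00 12.00 0.00
      vertex 25.00 0.00 0.00
      vertex 0.00 0.00 0.00
    endloop
  endfacet
  facet normal 0.0000 0.0000 -1.0000
    outer loop
      vertex 0.00 12.00 0.00
      vertex 25.00 12.00 0.00
      vertex 0.00 0.00 0.00
    endloop
  endfacet
  facet normal 0.0000 0.0000 1.0000
    outer loop
      vertex 0.00 0.00 22.00
      vertex 25.00 0.00 22.00
      vertex 25.00 12.00 22.00
    endloop
  endfacet
  facet normal 0.0000 0.0000 1.0000
    outer loop
      vertex 0.00 0.00 22.00
      vertex 25.00 12.00 22.00
      vertex 0.00 12.00 22.00
    endloop
  endfacet
  facet normal 0.0000 -1.0000 0.0000
    outer loop
      vertex 0.00 0.00 0.00
      vertex 25.00 0.00 0.00
      vertex 25.00 0.00 22.00
    endloop
  endfacet
  facet normal 0.0000 -1.0000 0.0000
    outer loop
      vertex 0.00 0.00 0.00
      vertex 25.00 0.00 22.00
      vertex 0.00 0.00 22.00
    endloop
  endfacet
  facet normal 0.0000 1.0000 0.0000
    outer loop
      vertex 25.00 12.00 22.00
      vertex 25.00 12.00 0.00
      vertex 0.00 12.00 0.00
    endloop
  endfacet
  facet normal 0.0000 1.0000 0.0000
    outer loop
      vertex 0.00 12.00 22.00
      vertex 25.00 12.00 22.00
      vertex 0.00 12.00 0.00
    endloop
  endfacet
  facet normal -1.0000 0.0000 0.0000
    outer loop
      vertex 0.00 12.00 22.00
      vertex 0.00 12.00 0.00
      vertex 0.00 0.00 0.00
    endloop
  endfacet
  facet normal -1.0000 0.0000 0.0000
    outer loop
      vertex 0.00 0.00 22.00
      vertex 0.00 12.00 22.00
      vertex 0.00 0.00 0.00
    endloop
  endfacet
  facet normal 1.0000 0.0000 0.0000
    outer loop
      vertex 25.00 0.00 0.00
      vertex 25.00 12.00 0.00
      vertex 25.00 12.00 22.00
    endloop
  endfacet
  facet normal 1.0000 0.0000 0.0000
    outer loop
      vertex 25.00 0.00 0.00
      vertex 25.00 12.00 22.00
      vertex 25.00 0.00 22.00
    endloop
  endfacet
endsolid part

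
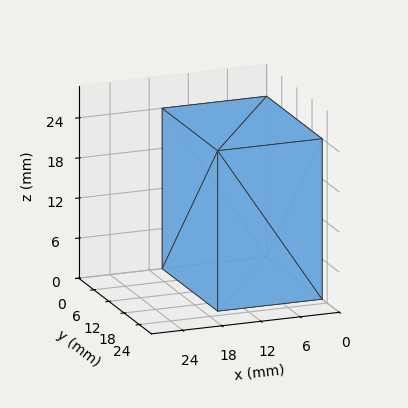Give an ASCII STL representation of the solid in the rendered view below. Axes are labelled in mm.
Reading the render: the shape is a rectangular box, roughly 16 × 22 mm footprint and 24 mm tall (dimensions read to the nearest mm from the axis ticks). For the STL, each face is triangulated and given an outward normal.

solid part
  facet normal 0.0000 0.0000 -1.0000
    outer loop
      vertex 16.000 22.000 0.000
      vertex 16.000 0.000 0.000
      vertex 0.000 0.000 0.000
    endloop
  endfacet
  facet normal 0.0000 0.0000 -1.0000
    outer loop
      vertex 0.000 22.000 0.000
      vertex 16.000 22.000 0.000
      vertex 0.000 0.000 0.000
    endloop
  endfacet
  facet normal 0.0000 0.0000 1.0000
    outer loop
      vertex 0.000 0.000 24.000
      vertex 16.000 0.000 24.000
      vertex 16.000 22.000 24.000
    endloop
  endfacet
  facet normal 0.0000 0.0000 1.0000
    outer loop
      vertex 0.000 0.000 24.000
      vertex 16.000 22.000 24.000
      vertex 0.000 22.000 24.000
    endloop
  endfacet
  facet normal 0.0000 -1.0000 0.0000
    outer loop
      vertex 0.000 0.000 0.000
      vertex 16.000 0.000 0.000
      vertex 16.000 0.000 24.000
    endloop
  endfacet
  facet normal 0.0000 -1.0000 0.0000
    outer loop
      vertex 0.000 0.000 0.000
      vertex 16.000 0.000 24.000
      vertex 0.000 0.000 24.000
    endloop
  endfacet
  facet normal 0.0000 1.0000 0.0000
    outer loop
      vertex 16.000 22.000 24.000
      vertex 16.000 22.000 0.000
      vertex 0.000 22.000 0.000
    endloop
  endfacet
  facet normal 0.0000 1.0000 0.0000
    outer loop
      vertex 0.000 22.000 24.000
      vertex 16.000 22.000 24.000
      vertex 0.000 22.000 0.000
    endloop
  endfacet
  facet normal -1.0000 0.0000 0.0000
    outer loop
      vertex 0.000 22.000 24.000
      vertex 0.000 22.000 0.000
      vertex 0.000 0.000 0.000
    endloop
  endfacet
  facet normal -1.0000 0.0000 0.0000
    outer loop
      vertex 0.000 0.000 24.000
      vertex 0.000 22.000 24.000
      vertex 0.000 0.000 0.000
    endloop
  endfacet
  facet normal 1.0000 0.0000 0.0000
    outer loop
      vertex 16.000 0.000 0.000
      vertex 16.000 22.000 0.000
      vertex 16.000 22.000 24.000
    endloop
  endfacet
  facet normal 1.0000 0.0000 0.0000
    outer loop
      vertex 16.000 0.000 0.000
      vertex 16.000 22.000 24.000
      vertex 16.000 0.000 24.000
    endloop
  endfacet
endsolid part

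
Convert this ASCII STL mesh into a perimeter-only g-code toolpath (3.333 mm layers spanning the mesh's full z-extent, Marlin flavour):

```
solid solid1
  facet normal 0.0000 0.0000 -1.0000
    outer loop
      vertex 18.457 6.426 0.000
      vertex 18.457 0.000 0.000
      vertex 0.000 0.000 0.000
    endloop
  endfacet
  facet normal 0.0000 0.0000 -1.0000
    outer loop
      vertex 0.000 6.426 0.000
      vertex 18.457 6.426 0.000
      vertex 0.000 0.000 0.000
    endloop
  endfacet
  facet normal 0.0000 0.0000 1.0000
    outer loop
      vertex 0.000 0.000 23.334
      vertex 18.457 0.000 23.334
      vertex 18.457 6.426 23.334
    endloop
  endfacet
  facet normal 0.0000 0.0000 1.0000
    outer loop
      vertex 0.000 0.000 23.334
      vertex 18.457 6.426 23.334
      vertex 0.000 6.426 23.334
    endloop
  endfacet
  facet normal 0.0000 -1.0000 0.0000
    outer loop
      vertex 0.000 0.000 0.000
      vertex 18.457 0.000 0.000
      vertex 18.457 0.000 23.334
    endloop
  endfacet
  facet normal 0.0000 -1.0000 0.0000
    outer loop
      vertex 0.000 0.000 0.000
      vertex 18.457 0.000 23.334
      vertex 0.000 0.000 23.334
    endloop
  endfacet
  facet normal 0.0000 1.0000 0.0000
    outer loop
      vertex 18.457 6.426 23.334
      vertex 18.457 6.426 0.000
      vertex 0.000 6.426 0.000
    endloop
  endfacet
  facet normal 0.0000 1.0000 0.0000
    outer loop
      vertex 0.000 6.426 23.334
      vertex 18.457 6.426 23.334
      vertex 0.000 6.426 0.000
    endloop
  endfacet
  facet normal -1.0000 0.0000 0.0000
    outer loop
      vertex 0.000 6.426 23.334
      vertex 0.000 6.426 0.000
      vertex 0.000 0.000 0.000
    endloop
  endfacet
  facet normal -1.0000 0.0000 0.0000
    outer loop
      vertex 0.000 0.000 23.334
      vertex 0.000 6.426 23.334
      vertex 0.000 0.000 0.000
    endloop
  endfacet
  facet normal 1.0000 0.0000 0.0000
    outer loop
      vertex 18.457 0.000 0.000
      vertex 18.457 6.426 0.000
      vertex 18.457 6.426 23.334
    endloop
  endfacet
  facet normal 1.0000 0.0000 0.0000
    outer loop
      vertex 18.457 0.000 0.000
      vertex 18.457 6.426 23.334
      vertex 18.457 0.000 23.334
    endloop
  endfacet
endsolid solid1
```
; perimeter-only toolpath
G21 ; units = mm
G90 ; absolute positioning
G28 ; home
; layer 1
G0 Z3.333
G0 X0.000 Y0.000
G1 X18.457 Y0.000
G1 X18.457 Y6.426
G1 X0.000 Y6.426
G1 X0.000 Y0.000
; layer 2
G0 Z6.667
G0 X0.000 Y0.000
G1 X18.457 Y0.000
G1 X18.457 Y6.426
G1 X0.000 Y6.426
G1 X0.000 Y0.000
; layer 3
G0 Z10.000
G0 X0.000 Y0.000
G1 X18.457 Y0.000
G1 X18.457 Y6.426
G1 X0.000 Y6.426
G1 X0.000 Y0.000
; layer 4
G0 Z13.334
G0 X0.000 Y0.000
G1 X18.457 Y0.000
G1 X18.457 Y6.426
G1 X0.000 Y6.426
G1 X0.000 Y0.000
; layer 5
G0 Z16.667
G0 X0.000 Y0.000
G1 X18.457 Y0.000
G1 X18.457 Y6.426
G1 X0.000 Y6.426
G1 X0.000 Y0.000
; layer 6
G0 Z20.001
G0 X0.000 Y0.000
G1 X18.457 Y0.000
G1 X18.457 Y6.426
G1 X0.000 Y6.426
G1 X0.000 Y0.000
; layer 7
G0 Z23.334
G0 X0.000 Y0.000
G1 X18.457 Y0.000
G1 X18.457 Y6.426
G1 X0.000 Y6.426
G1 X0.000 Y0.000
M2 ; end

The solid is a rectangular box, roughly 18.5 × 6.43 mm footprint and 23.3 mm tall. Slicing at Δz = 3.333 mm — 7 equal slices spanning the solid's height, so layer i sits at z = i·h/7 — gives 7 non-empty perimeters. Each is a 4-segment closed polygon; G0 lifts to the layer z and rapids to the start vertex, then G1 traces the edges.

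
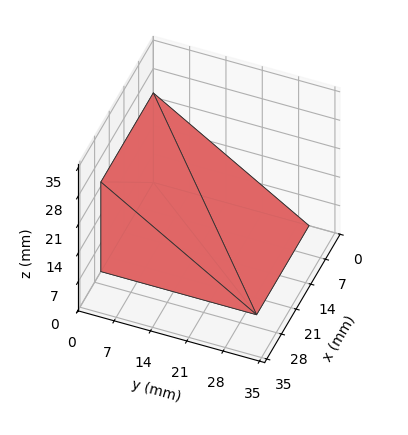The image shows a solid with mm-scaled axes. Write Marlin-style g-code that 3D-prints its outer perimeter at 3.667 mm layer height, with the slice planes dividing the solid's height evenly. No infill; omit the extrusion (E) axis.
Reading the render: the shape is a wedge (ramp): 25 × 30 mm base, rising to 22 mm along the y=0 edge and sloping linearly to z=0 at y=30 (dimensions read to the nearest mm from the axis ticks). For the g-code, the solid's height is divided into equal slices at the stated Δz and each level perimeter traced with G1 moves after a G0 lift.

; perimeter-only toolpath
G21 ; units = mm
G90 ; absolute positioning
G28 ; home
; layer 1
G0 Z3.667
G0 X0.000 Y0.000
G1 X25.000 Y0.000
G1 X25.000 Y25.000
G1 X0.000 Y25.000
G1 X0.000 Y0.000
; layer 2
G0 Z7.333
G0 X0.000 Y0.000
G1 X25.000 Y0.000
G1 X25.000 Y20.000
G1 X0.000 Y20.000
G1 X0.000 Y0.000
; layer 3
G0 Z11.000
G0 X0.000 Y0.000
G1 X25.000 Y0.000
G1 X25.000 Y15.000
G1 X0.000 Y15.000
G1 X0.000 Y0.000
; layer 4
G0 Z14.667
G0 X0.000 Y0.000
G1 X25.000 Y0.000
G1 X25.000 Y10.000
G1 X0.000 Y10.000
G1 X0.000 Y0.000
; layer 5
G0 Z18.333
G0 X0.000 Y0.000
G1 X25.000 Y0.000
G1 X25.000 Y5.000
G1 X0.000 Y5.000
G1 X0.000 Y0.000
M2 ; end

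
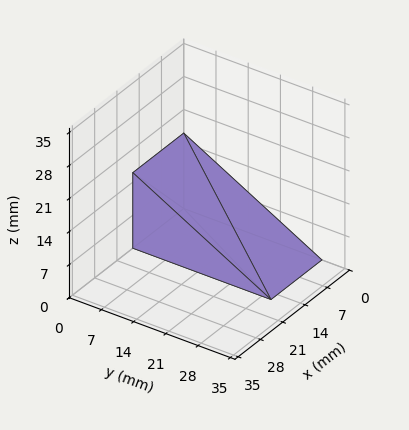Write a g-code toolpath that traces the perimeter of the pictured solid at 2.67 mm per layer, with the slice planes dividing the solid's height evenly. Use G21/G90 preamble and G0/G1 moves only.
Reading the render: the shape is a wedge (ramp): 16 × 30 mm base, rising to 16 mm along the y=0 edge and sloping linearly to z=0 at y=30 (dimensions read to the nearest mm from the axis ticks). For the g-code, the solid's height is divided into equal slices at the stated Δz and each level perimeter traced with G1 moves after a G0 lift.

; perimeter-only toolpath
G21 ; units = mm
G90 ; absolute positioning
G28 ; home
; layer 1
G0 Z2.67
G0 X0.00 Y0.00
G1 X16.00 Y0.00
G1 X16.00 Y25.00
G1 X0.00 Y25.00
G1 X0.00 Y0.00
; layer 2
G0 Z5.33
G0 X0.00 Y0.00
G1 X16.00 Y0.00
G1 X16.00 Y20.00
G1 X0.00 Y20.00
G1 X0.00 Y0.00
; layer 3
G0 Z8.00
G0 X0.00 Y0.00
G1 X16.00 Y0.00
G1 X16.00 Y15.00
G1 X0.00 Y15.00
G1 X0.00 Y0.00
; layer 4
G0 Z10.67
G0 X0.00 Y0.00
G1 X16.00 Y0.00
G1 X16.00 Y10.00
G1 X0.00 Y10.00
G1 X0.00 Y0.00
; layer 5
G0 Z13.33
G0 X0.00 Y0.00
G1 X16.00 Y0.00
G1 X16.00 Y5.00
G1 X0.00 Y5.00
G1 X0.00 Y0.00
M2 ; end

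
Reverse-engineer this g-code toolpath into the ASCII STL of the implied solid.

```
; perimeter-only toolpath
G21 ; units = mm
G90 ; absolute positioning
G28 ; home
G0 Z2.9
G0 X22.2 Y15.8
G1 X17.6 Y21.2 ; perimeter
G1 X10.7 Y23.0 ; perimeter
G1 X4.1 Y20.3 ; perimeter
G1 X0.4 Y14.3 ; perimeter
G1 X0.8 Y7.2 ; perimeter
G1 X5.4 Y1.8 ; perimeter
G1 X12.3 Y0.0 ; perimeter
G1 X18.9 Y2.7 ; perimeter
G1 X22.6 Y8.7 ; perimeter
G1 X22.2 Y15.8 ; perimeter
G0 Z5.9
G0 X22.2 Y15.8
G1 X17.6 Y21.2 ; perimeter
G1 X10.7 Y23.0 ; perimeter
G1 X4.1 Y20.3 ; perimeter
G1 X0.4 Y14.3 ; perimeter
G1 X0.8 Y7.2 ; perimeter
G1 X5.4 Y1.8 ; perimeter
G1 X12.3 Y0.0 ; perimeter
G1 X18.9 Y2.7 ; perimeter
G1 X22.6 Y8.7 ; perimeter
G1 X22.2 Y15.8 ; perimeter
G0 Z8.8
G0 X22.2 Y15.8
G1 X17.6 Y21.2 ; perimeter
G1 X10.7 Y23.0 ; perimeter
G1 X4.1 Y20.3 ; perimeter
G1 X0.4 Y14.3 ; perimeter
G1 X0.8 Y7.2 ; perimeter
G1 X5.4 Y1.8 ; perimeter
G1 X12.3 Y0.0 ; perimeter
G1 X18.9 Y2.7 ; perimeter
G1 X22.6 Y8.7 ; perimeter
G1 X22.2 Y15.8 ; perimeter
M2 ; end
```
solid part
  facet normal 0.0000 0.0000 -1.0000
    outer loop
      vertex 10.7 23.0 0.0
      vertex 17.6 21.2 0.0
      vertex 22.2 15.8 0.0
    endloop
  endfacet
  facet normal 0.0000 0.0000 -1.0000
    outer loop
      vertex 4.1 20.3 0.0
      vertex 10.7 23.0 0.0
      vertex 22.2 15.8 0.0
    endloop
  endfacet
  facet normal 0.0000 0.0000 -1.0000
    outer loop
      vertex 0.4 14.3 0.0
      vertex 4.1 20.3 0.0
      vertex 22.2 15.8 0.0
    endloop
  endfacet
  facet normal 0.0000 0.0000 -1.0000
    outer loop
      vertex 0.8 7.2 0.0
      vertex 0.4 14.3 0.0
      vertex 22.2 15.8 0.0
    endloop
  endfacet
  facet normal 0.0000 0.0000 -1.0000
    outer loop
      vertex 5.4 1.8 0.0
      vertex 0.8 7.2 0.0
      vertex 22.2 15.8 0.0
    endloop
  endfacet
  facet normal 0.0000 0.0000 -1.0000
    outer loop
      vertex 12.3 0.0 0.0
      vertex 5.4 1.8 0.0
      vertex 22.2 15.8 0.0
    endloop
  endfacet
  facet normal 0.0000 0.0000 -1.0000
    outer loop
      vertex 18.9 2.7 0.0
      vertex 12.3 0.0 0.0
      vertex 22.2 15.8 0.0
    endloop
  endfacet
  facet normal 0.0000 0.0000 -1.0000
    outer loop
      vertex 22.6 8.7 0.0
      vertex 18.9 2.7 0.0
      vertex 22.2 15.8 0.0
    endloop
  endfacet
  facet normal 0.0000 0.0000 1.0000
    outer loop
      vertex 22.2 15.8 8.8
      vertex 17.6 21.2 8.8
      vertex 10.7 23.0 8.8
    endloop
  endfacet
  facet normal 0.0000 0.0000 1.0000
    outer loop
      vertex 22.2 15.8 8.8
      vertex 10.7 23.0 8.8
      vertex 4.1 20.3 8.8
    endloop
  endfacet
  facet normal 0.0000 0.0000 1.0000
    outer loop
      vertex 22.2 15.8 8.8
      vertex 4.1 20.3 8.8
      vertex 0.4 14.3 8.8
    endloop
  endfacet
  facet normal 0.0000 0.0000 1.0000
    outer loop
      vertex 22.2 15.8 8.8
      vertex 0.4 14.3 8.8
      vertex 0.8 7.2 8.8
    endloop
  endfacet
  facet normal 0.0000 0.0000 1.0000
    outer loop
      vertex 22.2 15.8 8.8
      vertex 0.8 7.2 8.8
      vertex 5.4 1.8 8.8
    endloop
  endfacet
  facet normal 0.0000 0.0000 1.0000
    outer loop
      vertex 22.2 15.8 8.8
      vertex 5.4 1.8 8.8
      vertex 12.3 0.0 8.8
    endloop
  endfacet
  facet normal 0.0000 0.0000 1.0000
    outer loop
      vertex 22.2 15.8 8.8
      vertex 12.3 0.0 8.8
      vertex 18.9 2.7 8.8
    endloop
  endfacet
  facet normal 0.0000 0.0000 1.0000
    outer loop
      vertex 22.2 15.8 8.8
      vertex 18.9 2.7 8.8
      vertex 22.6 8.7 8.8
    endloop
  endfacet
  facet normal 0.7612 0.6485 0.0000
    outer loop
      vertex 22.2 15.8 0.0
      vertex 17.6 21.2 0.0
      vertex 17.6 21.2 8.8
    endloop
  endfacet
  facet normal 0.7612 0.6485 0.0000
    outer loop
      vertex 22.2 15.8 0.0
      vertex 17.6 21.2 8.8
      vertex 22.2 15.8 8.8
    endloop
  endfacet
  facet normal 0.2524 0.9676 0.0000
    outer loop
      vertex 17.6 21.2 0.0
      vertex 10.7 23.0 0.0
      vertex 10.7 23.0 8.8
    endloop
  endfacet
  facet normal 0.2524 0.9676 0.0000
    outer loop
      vertex 17.6 21.2 0.0
      vertex 10.7 23.0 8.8
      vertex 17.6 21.2 8.8
    endloop
  endfacet
  facet normal -0.3786 0.9255 0.0000
    outer loop
      vertex 10.7 23.0 0.0
      vertex 4.1 20.3 0.0
      vertex 4.1 20.3 8.8
    endloop
  endfacet
  facet normal -0.3786 0.9255 0.0000
    outer loop
      vertex 10.7 23.0 0.0
      vertex 4.1 20.3 8.8
      vertex 10.7 23.0 8.8
    endloop
  endfacet
  facet normal -0.8512 0.5249 0.0000
    outer loop
      vertex 4.1 20.3 0.0
      vertex 0.4 14.3 0.0
      vertex 0.4 14.3 8.8
    endloop
  endfacet
  facet normal -0.8512 0.5249 0.0000
    outer loop
      vertex 4.1 20.3 0.0
      vertex 0.4 14.3 8.8
      vertex 4.1 20.3 8.8
    endloop
  endfacet
  facet normal -0.9984 -0.0562 0.0000
    outer loop
      vertex 0.4 14.3 0.0
      vertex 0.8 7.2 0.0
      vertex 0.8 7.2 8.8
    endloop
  endfacet
  facet normal -0.9984 -0.0562 0.0000
    outer loop
      vertex 0.4 14.3 0.0
      vertex 0.8 7.2 8.8
      vertex 0.4 14.3 8.8
    endloop
  endfacet
  facet normal -0.7612 -0.6485 0.0000
    outer loop
      vertex 0.8 7.2 0.0
      vertex 5.4 1.8 0.0
      vertex 5.4 1.8 8.8
    endloop
  endfacet
  facet normal -0.7612 -0.6485 0.0000
    outer loop
      vertex 0.8 7.2 0.0
      vertex 5.4 1.8 8.8
      vertex 0.8 7.2 8.8
    endloop
  endfacet
  facet normal -0.2524 -0.9676 0.0000
    outer loop
      vertex 5.4 1.8 0.0
      vertex 12.3 0.0 0.0
      vertex 12.3 0.0 8.8
    endloop
  endfacet
  facet normal -0.2524 -0.9676 0.0000
    outer loop
      vertex 5.4 1.8 0.0
      vertex 12.3 0.0 8.8
      vertex 5.4 1.8 8.8
    endloop
  endfacet
  facet normal 0.3786 -0.9255 0.0000
    outer loop
      vertex 12.3 0.0 0.0
      vertex 18.9 2.7 0.0
      vertex 18.9 2.7 8.8
    endloop
  endfacet
  facet normal 0.3786 -0.9255 0.0000
    outer loop
      vertex 12.3 0.0 0.0
      vertex 18.9 2.7 8.8
      vertex 12.3 0.0 8.8
    endloop
  endfacet
  facet normal 0.8512 -0.5249 0.0000
    outer loop
      vertex 18.9 2.7 0.0
      vertex 22.6 8.7 0.0
      vertex 22.6 8.7 8.8
    endloop
  endfacet
  facet normal 0.8512 -0.5249 0.0000
    outer loop
      vertex 18.9 2.7 0.0
      vertex 22.6 8.7 8.8
      vertex 18.9 2.7 8.8
    endloop
  endfacet
  facet normal 0.9984 0.0562 0.0000
    outer loop
      vertex 22.6 8.7 0.0
      vertex 22.2 15.8 0.0
      vertex 22.2 15.8 8.8
    endloop
  endfacet
  facet normal 0.9984 0.0562 0.0000
    outer loop
      vertex 22.6 8.7 0.0
      vertex 22.2 15.8 8.8
      vertex 22.6 8.7 8.8
    endloop
  endfacet
endsolid part

The G0 Z moves step by Δz≈2.9 mm. Every layer's G1 loop is the same polygon, so the solid is a straight extrusion of it from z=0 to z≈8.8. Closing with flat bottom and top caps and triangulating gives 36 facets — a regular 10-sided prism (a cylinder approximated with 10 flat sides), circumscribed radius ≈ 11.5 mm, height ≈ 8.8 mm.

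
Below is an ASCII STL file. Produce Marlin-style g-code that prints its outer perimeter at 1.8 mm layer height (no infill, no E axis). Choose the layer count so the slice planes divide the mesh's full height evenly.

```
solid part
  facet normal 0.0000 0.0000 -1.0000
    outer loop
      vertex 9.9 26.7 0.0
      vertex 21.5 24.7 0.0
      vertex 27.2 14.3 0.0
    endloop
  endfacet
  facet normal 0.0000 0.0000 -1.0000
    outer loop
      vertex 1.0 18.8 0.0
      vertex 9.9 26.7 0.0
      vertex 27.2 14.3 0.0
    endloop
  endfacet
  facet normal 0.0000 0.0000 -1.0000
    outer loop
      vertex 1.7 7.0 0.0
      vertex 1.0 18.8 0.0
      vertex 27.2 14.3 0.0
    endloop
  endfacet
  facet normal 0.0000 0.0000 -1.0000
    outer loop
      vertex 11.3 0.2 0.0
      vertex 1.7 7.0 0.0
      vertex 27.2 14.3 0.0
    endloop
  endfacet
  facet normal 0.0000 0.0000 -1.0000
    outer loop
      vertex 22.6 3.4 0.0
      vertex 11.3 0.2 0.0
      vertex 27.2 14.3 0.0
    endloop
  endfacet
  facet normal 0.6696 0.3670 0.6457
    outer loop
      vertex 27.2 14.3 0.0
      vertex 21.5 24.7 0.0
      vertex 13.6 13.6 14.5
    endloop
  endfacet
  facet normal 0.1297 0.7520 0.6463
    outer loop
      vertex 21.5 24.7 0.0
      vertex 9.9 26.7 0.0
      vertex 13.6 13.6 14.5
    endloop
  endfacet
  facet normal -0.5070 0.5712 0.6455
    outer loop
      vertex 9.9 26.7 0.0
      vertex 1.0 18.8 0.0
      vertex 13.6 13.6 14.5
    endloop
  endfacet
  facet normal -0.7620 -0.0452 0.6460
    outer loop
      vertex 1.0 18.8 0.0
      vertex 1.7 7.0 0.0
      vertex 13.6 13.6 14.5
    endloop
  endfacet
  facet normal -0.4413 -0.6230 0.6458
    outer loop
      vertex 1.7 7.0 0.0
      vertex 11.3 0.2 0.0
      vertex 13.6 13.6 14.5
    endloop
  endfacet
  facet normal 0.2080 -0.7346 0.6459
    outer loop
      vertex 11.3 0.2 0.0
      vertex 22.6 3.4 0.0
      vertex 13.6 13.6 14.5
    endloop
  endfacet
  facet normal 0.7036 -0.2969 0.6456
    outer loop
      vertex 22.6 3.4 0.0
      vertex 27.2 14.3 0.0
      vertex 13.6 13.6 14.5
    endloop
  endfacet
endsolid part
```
; perimeter-only toolpath
G21 ; units = mm
G90 ; absolute positioning
G28 ; home
; layer 1
G0 Z1.8
G0 X25.5 Y14.2
G1 X20.5 Y23.3
G1 X10.4 Y25.1
G1 X2.6 Y18.1
G1 X3.2 Y7.8
G1 X11.6 Y1.9
G1 X21.5 Y4.7
G1 X25.5 Y14.2
; layer 2
G0 Z3.6
G0 X23.8 Y14.1
G1 X19.5 Y21.9
G1 X10.8 Y23.4
G1 X4.2 Y17.5
G1 X4.7 Y8.7
G1 X11.9 Y3.5
G1 X20.4 Y5.9
G1 X23.8 Y14.1
; layer 3
G0 Z5.4
G0 X22.1 Y14.0
G1 X18.5 Y20.5
G1 X11.3 Y21.8
G1 X5.7 Y16.9
G1 X6.2 Y9.5
G1 X12.2 Y5.2
G1 X19.2 Y7.2
G1 X22.1 Y14.0
; layer 4
G0 Z7.2
G0 X20.4 Y13.9
G1 X17.6 Y19.1
G1 X11.8 Y20.1
G1 X7.3 Y16.2
G1 X7.6 Y10.3
G1 X12.4 Y6.9
G1 X18.1 Y8.5
G1 X20.4 Y13.9
; layer 5
G0 Z9.1
G0 X18.7 Y13.9
G1 X16.6 Y17.8
G1 X12.2 Y18.5
G1 X8.9 Y15.6
G1 X9.1 Y11.1
G1 X12.7 Y8.6
G1 X17.0 Y9.8
G1 X18.7 Y13.9
; layer 6
G0 Z10.9
G0 X17.0 Y13.8
G1 X15.6 Y16.4
G1 X12.7 Y16.9
G1 X10.4 Y14.9
G1 X10.6 Y11.9
G1 X13.0 Y10.2
G1 X15.8 Y11.0
G1 X17.0 Y13.8
; layer 7
G0 Z12.7
G0 X15.3 Y13.7
G1 X14.6 Y15.0
G1 X13.1 Y15.2
G1 X12.0 Y14.2
G1 X12.1 Y12.8
G1 X13.3 Y11.9
G1 X14.7 Y12.3
G1 X15.3 Y13.7
M2 ; end

The solid is a regular 7-sided pyramid, base circumscribed radius ≈ 13.6 mm, apex at z ≈ 14.5 mm. Slicing at Δz = 1.8 mm — 8 equal slices spanning the solid's height, so layer i sits at z = i·h/8 — gives 7 non-empty perimeters. Each is a 7-segment closed polygon; G0 lifts to the layer z and rapids to the start vertex, then G1 traces the edges. The cross-section shrinks linearly with z (the slice at the apex is degenerate and omitted).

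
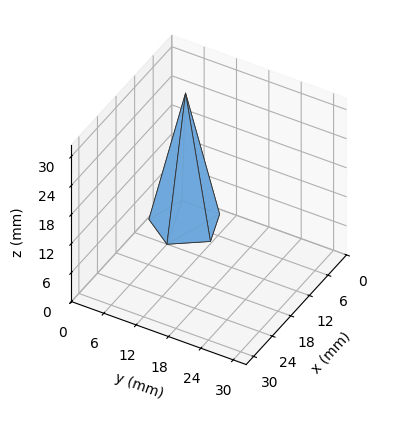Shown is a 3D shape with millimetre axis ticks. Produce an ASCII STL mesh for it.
Reading the render: the shape is a regular 5-sided pyramid, base circumscribed radius ≈ 6 mm, apex at z ≈ 27 mm (dimensions read to the nearest mm from the axis ticks). For the STL, each face is triangulated and given an outward normal.

solid part
  facet normal 0.0000 0.0000 -1.0000
    outer loop
      vertex 1.1 9.5 0.0
      vertex 7.9 11.7 0.0
      vertex 12.0 6.0 0.0
    endloop
  endfacet
  facet normal 0.0000 0.0000 -1.0000
    outer loop
      vertex 1.1 2.5 0.0
      vertex 1.1 9.5 0.0
      vertex 12.0 6.0 0.0
    endloop
  endfacet
  facet normal 0.0000 0.0000 -1.0000
    outer loop
      vertex 7.9 0.3 0.0
      vertex 1.1 2.5 0.0
      vertex 12.0 6.0 0.0
    endloop
  endfacet
  facet normal 0.7989 0.5747 0.1775
    outer loop
      vertex 12.0 6.0 0.0
      vertex 7.9 11.7 0.0
      vertex 6.0 6.0 27.0
    endloop
  endfacet
  facet normal -0.3030 0.9365 0.1764
    outer loop
      vertex 7.9 11.7 0.0
      vertex 1.1 9.5 0.0
      vertex 6.0 6.0 27.0
    endloop
  endfacet
  facet normal -0.9839 0.0000 0.1786
    outer loop
      vertex 1.1 9.5 0.0
      vertex 1.1 2.5 0.0
      vertex 6.0 6.0 27.0
    endloop
  endfacet
  facet normal -0.3030 -0.9365 0.1764
    outer loop
      vertex 1.1 2.5 0.0
      vertex 7.9 0.3 0.0
      vertex 6.0 6.0 27.0
    endloop
  endfacet
  facet normal 0.7989 -0.5747 0.1775
    outer loop
      vertex 7.9 0.3 0.0
      vertex 12.0 6.0 0.0
      vertex 6.0 6.0 27.0
    endloop
  endfacet
endsolid part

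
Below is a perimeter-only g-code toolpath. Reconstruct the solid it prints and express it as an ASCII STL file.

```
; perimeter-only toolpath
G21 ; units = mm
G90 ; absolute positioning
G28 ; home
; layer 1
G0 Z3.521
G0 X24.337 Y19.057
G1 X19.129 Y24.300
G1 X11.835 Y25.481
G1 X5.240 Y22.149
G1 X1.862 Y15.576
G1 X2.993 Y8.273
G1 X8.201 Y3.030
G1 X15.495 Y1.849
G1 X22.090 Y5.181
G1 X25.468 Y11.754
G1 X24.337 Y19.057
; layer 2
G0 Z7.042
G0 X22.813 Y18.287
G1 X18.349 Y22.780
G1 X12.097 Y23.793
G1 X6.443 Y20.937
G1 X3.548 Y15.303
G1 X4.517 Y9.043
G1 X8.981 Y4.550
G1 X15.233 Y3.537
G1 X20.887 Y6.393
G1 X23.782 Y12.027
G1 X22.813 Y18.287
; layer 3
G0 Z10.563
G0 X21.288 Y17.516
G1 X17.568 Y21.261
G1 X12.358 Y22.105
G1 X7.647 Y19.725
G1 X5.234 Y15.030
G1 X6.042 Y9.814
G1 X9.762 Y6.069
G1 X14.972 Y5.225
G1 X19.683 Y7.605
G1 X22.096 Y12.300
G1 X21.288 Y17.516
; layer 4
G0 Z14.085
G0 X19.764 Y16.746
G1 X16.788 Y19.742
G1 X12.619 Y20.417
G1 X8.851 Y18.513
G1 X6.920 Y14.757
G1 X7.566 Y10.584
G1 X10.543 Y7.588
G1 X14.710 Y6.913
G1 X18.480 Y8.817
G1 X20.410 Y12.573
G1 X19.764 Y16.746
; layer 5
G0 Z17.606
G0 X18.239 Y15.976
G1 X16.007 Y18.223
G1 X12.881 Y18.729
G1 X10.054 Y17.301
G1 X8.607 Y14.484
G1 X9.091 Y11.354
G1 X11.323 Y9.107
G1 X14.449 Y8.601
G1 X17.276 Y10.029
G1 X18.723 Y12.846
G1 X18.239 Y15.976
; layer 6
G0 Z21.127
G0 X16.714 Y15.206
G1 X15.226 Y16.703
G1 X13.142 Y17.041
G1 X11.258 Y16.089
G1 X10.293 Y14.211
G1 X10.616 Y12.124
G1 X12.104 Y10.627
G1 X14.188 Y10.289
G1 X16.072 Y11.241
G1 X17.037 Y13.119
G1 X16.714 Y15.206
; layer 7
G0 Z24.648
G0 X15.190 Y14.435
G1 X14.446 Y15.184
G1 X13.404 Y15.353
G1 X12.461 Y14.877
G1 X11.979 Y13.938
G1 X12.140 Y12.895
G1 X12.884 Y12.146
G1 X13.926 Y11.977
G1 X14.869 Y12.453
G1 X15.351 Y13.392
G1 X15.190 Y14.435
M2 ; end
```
solid part
  facet normal 0.0000 0.0000 -1.0000
    outer loop
      vertex 11.574 27.169 0.000
      vertex 19.910 25.819 0.000
      vertex 25.862 19.827 0.000
    endloop
  endfacet
  facet normal 0.0000 0.0000 -1.0000
    outer loop
      vertex 4.036 23.361 0.000
      vertex 11.574 27.169 0.000
      vertex 25.862 19.827 0.000
    endloop
  endfacet
  facet normal 0.0000 0.0000 -1.0000
    outer loop
      vertex 0.176 15.849 0.000
      vertex 4.036 23.361 0.000
      vertex 25.862 19.827 0.000
    endloop
  endfacet
  facet normal 0.0000 0.0000 -1.0000
    outer loop
      vertex 1.468 7.503 0.000
      vertex 0.176 15.849 0.000
      vertex 25.862 19.827 0.000
    endloop
  endfacet
  facet normal 0.0000 0.0000 -1.0000
    outer loop
      vertex 7.420 1.511 0.000
      vertex 1.468 7.503 0.000
      vertex 25.862 19.827 0.000
    endloop
  endfacet
  facet normal 0.0000 0.0000 -1.0000
    outer loop
      vertex 15.756 0.161 0.000
      vertex 7.420 1.511 0.000
      vertex 25.862 19.827 0.000
    endloop
  endfacet
  facet normal 0.0000 0.0000 -1.0000
    outer loop
      vertex 23.294 3.969 0.000
      vertex 15.756 0.161 0.000
      vertex 25.862 19.827 0.000
    endloop
  endfacet
  facet normal 0.0000 0.0000 -1.0000
    outer loop
      vertex 27.154 11.481 0.000
      vertex 23.294 3.969 0.000
      vertex 25.862 19.827 0.000
    endloop
  endfacet
  facet normal 0.6442 0.6399 0.4189
    outer loop
      vertex 25.862 19.827 0.000
      vertex 19.910 25.819 0.000
      vertex 13.665 13.665 28.169
    endloop
  endfacet
  facet normal 0.1452 0.8963 0.4189
    outer loop
      vertex 19.910 25.819 0.000
      vertex 11.574 27.169 0.000
      vertex 13.665 13.665 28.169
    endloop
  endfacet
  facet normal -0.4094 0.8105 0.4189
    outer loop
      vertex 11.574 27.169 0.000
      vertex 4.036 23.361 0.000
      vertex 13.665 13.665 28.169
    endloop
  endfacet
  facet normal -0.8076 0.4150 0.4189
    outer loop
      vertex 4.036 23.361 0.000
      vertex 0.176 15.849 0.000
      vertex 13.665 13.665 28.169
    endloop
  endfacet
  facet normal -0.8973 -0.1389 0.4189
    outer loop
      vertex 0.176 15.849 0.000
      vertex 1.468 7.503 0.000
      vertex 13.665 13.665 28.169
    endloop
  endfacet
  facet normal -0.6442 -0.6399 0.4189
    outer loop
      vertex 1.468 7.503 0.000
      vertex 7.420 1.511 0.000
      vertex 13.665 13.665 28.169
    endloop
  endfacet
  facet normal -0.1452 -0.8963 0.4189
    outer loop
      vertex 7.420 1.511 0.000
      vertex 15.756 0.161 0.000
      vertex 13.665 13.665 28.169
    endloop
  endfacet
  facet normal 0.4094 -0.8105 0.4189
    outer loop
      vertex 15.756 0.161 0.000
      vertex 23.294 3.969 0.000
      vertex 13.665 13.665 28.169
    endloop
  endfacet
  facet normal 0.8076 -0.4150 0.4189
    outer loop
      vertex 23.294 3.969 0.000
      vertex 27.154 11.481 0.000
      vertex 13.665 13.665 28.169
    endloop
  endfacet
  facet normal 0.8973 0.1389 0.4189
    outer loop
      vertex 27.154 11.481 0.000
      vertex 25.862 19.827 0.000
      vertex 13.665 13.665 28.169
    endloop
  endfacet
endsolid part

The G0 Z moves step by Δz≈3.521 mm. The G1 loops shrink linearly with z, so the solid tapers from its base footprint up to z≈28.2. Closing with a flat bottom cap and the tapered top and triangulating gives 18 facets — a regular 10-sided pyramid, base circumscribed radius ≈ 13.7 mm, apex at z ≈ 28.2 mm.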